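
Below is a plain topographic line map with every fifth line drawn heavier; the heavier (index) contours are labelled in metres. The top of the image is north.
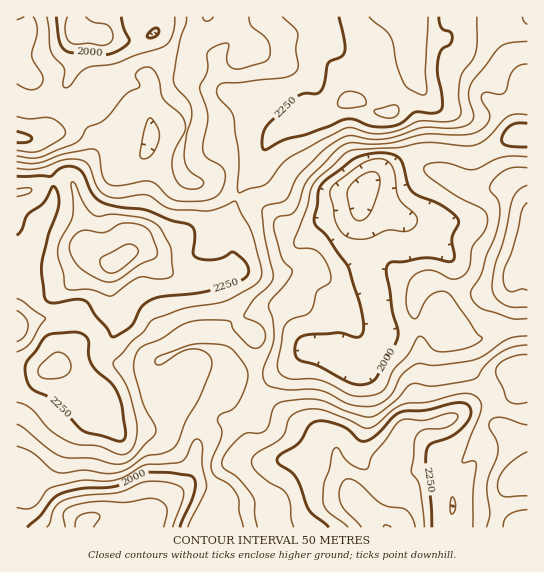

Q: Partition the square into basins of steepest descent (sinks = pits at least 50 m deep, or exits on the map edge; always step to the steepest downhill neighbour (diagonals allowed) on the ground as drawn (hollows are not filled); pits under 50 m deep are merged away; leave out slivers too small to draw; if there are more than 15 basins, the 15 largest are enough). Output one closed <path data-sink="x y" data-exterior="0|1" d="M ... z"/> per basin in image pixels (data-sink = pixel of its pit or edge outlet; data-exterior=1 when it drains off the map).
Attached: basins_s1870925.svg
<path data-sink="361 194" data-exterior="0" d="M413 73l-2 12-20 27-14 0-16-11-11-1-27 15-20 2-24 12-12 14-11 23-13 19-8 20-12 21 1 15 8 12 0 12-3 7-8 1-1 2 20 48 15 12 1 10 0 41-7 37 2 23 5 8 9 6 9 1 33-2 27 4 6 6 18 32 19-20 10-19 13-13 5-18 13-6 27-4 33-17 24-4 14-10 1-8-2-5 13-4 0-168-19-17-10-1-9 2-16 0-19-8-6-6 7-29-1-25-9-10-9-4-9-8z"/><path data-sink="85 523" data-exterior="0" d="M206 232l-17 1-31 16-24 2-22 15-3 20 3 15 7 12 0 4-3 10-6 9-20 4-12 5-20 20-9 4-7 2-12-4-14-1 1 162 368-1-11-8-18-20-16-30-6-6-27-4-36 2-12-4-6-6-4-12 0-16 7-37-1-51-15-12-20-48 1-2 8-2 3-6 0-11-14-17z"/><path data-sink="77 31" data-exterior="0" d="M377 16l-360 0-1 33 12 26 21 26 21 8 27 33-1 8-24 32 9 32 3 23 4 12 14 11 8 4 5 0 19-13 24-2 35-17 13 0 8 3 11 9-2-18 12-21 8-20 13-19 13-27 10-10 20-10 24-4 23-14 8-1 5-5 9-30-5-30 6-13z"/><path data-sink="527 474" data-exterior="1" d="M527 373l-12 4 2 5-1 8-14 10-24 4-33 17-27 4-13 6-5 18-13 13-10 19-18 18 2 7 25 22 5 0 8-7 9-19 5-20 13-7 13-2 28 10-2 45 62 0z"/><path data-sink="522 134" data-exterior="0" d="M413 36l-4 1-1 8 0 14 4 14 16 26 9 8 9 4 9 10 1 25-7 29 6 6 19 8 16 0 9-2 10 1 18 16 1-105-21-6-25-29-9-4-27-20-24-1z"/><path data-sink="17 327" data-exterior="1" d="M17 225l-1 140 27 6 15-6 20-20 12-5 17-3 6-4 6-16 0-4-7-12-3-15 0-11 4-10-11-5-16-13-17-3z"/><path data-sink="17 137" data-exterior="1" d="M17 49l-1 142 13 0 24-11 12-1 8 2 23-31 1-8-27-33-21-8-9-8-16-24z"/>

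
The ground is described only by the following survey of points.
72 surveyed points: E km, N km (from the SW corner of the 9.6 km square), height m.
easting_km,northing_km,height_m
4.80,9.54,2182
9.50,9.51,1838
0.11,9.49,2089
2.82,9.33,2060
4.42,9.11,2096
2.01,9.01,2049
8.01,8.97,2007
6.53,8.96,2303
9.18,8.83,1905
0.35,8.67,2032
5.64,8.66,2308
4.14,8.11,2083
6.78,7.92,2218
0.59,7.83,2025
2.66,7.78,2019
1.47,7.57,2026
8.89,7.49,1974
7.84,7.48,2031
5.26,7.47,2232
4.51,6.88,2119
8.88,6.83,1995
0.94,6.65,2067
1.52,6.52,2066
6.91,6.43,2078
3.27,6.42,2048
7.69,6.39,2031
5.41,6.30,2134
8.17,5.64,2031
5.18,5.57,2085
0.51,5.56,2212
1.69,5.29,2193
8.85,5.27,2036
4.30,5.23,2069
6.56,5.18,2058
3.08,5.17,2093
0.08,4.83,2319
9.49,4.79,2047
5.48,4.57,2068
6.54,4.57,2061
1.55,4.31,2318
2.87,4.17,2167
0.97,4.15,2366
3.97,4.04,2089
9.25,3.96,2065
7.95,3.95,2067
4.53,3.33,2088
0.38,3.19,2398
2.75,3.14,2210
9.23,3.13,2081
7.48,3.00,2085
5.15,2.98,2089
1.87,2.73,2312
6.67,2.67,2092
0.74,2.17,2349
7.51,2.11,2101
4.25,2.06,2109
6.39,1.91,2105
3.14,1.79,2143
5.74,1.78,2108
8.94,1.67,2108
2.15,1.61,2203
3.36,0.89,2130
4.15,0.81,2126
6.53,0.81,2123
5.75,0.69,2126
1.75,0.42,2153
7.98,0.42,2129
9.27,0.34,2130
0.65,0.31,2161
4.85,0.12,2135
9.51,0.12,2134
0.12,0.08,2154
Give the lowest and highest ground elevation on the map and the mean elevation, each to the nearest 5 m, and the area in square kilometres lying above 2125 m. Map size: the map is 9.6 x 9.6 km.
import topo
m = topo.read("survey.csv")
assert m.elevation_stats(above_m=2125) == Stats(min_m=1825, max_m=2400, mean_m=2120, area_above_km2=32.7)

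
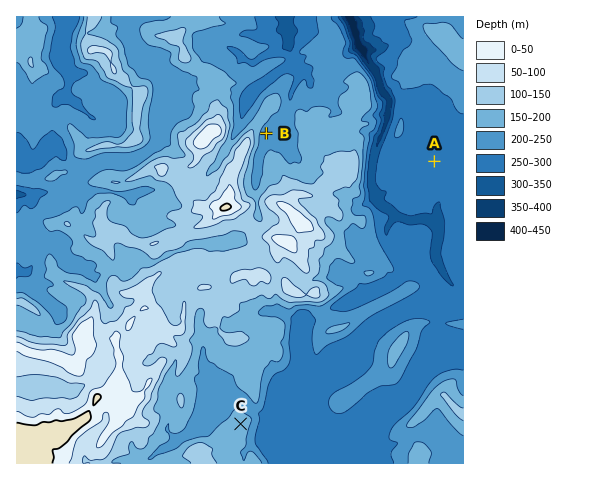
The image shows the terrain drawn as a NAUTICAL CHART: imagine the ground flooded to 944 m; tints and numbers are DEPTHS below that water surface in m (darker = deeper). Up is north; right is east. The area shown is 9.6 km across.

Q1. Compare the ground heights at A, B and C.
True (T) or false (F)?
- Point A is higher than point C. F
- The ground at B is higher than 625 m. T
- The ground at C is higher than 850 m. F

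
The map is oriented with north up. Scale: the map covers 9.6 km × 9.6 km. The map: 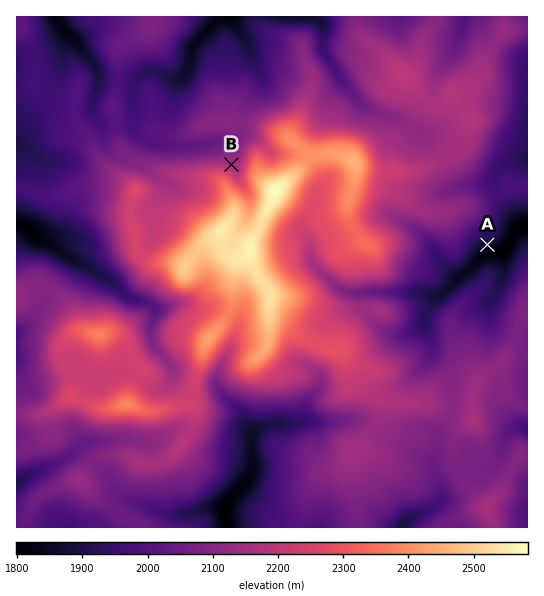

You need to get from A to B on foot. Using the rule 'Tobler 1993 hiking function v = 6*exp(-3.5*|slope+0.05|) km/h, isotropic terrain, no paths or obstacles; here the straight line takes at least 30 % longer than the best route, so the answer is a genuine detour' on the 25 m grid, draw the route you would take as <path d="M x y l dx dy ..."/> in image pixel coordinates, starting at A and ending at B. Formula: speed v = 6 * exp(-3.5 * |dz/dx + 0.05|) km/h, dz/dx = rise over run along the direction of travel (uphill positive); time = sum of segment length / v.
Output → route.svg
<path d="M487 245l-5-3-23 0-8-4-62-63-4-8-3-2-11-22-5-5-16-8-31 0-2-1-4-4-8-16-4-3-3 0-32 16-4 4-3 5 0 7-1 3-8 4-3 2-6 14-3 2-3 2-4 0"/>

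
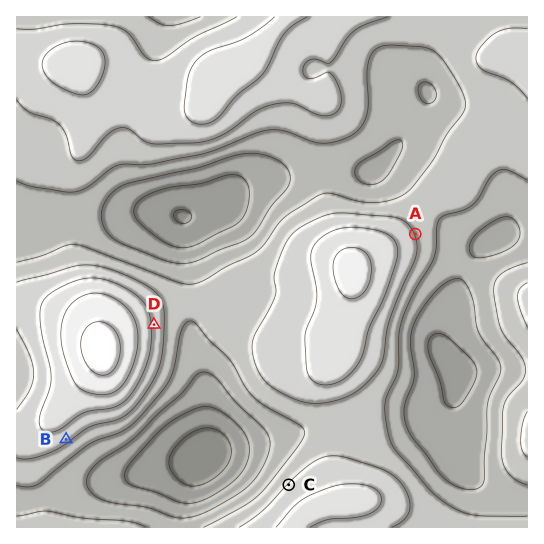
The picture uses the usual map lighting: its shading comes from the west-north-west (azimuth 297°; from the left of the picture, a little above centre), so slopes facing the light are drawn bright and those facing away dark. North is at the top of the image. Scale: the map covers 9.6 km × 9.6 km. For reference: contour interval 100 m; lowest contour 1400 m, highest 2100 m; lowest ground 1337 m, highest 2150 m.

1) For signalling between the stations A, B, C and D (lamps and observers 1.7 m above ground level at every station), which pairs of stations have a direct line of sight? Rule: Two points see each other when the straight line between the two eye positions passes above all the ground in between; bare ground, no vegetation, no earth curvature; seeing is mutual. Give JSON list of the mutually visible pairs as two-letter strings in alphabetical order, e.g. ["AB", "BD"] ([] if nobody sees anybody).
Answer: ["BC", "CD"]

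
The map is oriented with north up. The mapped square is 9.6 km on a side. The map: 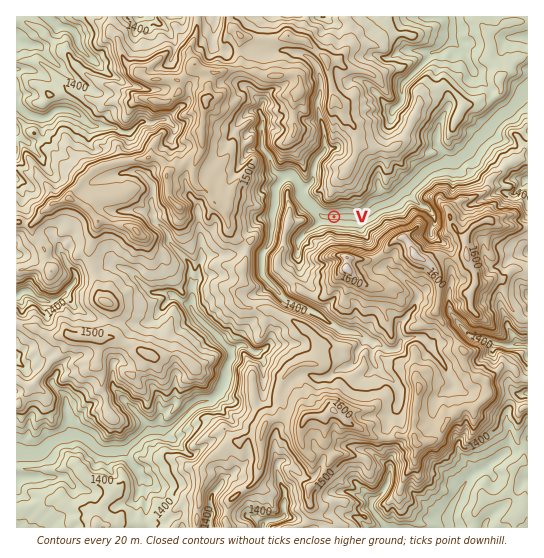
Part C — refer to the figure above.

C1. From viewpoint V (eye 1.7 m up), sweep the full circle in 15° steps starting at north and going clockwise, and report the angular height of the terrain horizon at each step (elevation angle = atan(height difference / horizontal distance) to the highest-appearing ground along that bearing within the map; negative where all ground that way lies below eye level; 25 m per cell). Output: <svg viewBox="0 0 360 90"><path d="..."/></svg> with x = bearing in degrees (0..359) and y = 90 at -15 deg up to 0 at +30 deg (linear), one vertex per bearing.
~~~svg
<svg viewBox="0 0 360 90"><path d="M0 27l15 4 15 4 15 7 15 8 15 3 15-8 15-11 15-1 15 0 15-10 15-8 15 3 15 8 15 10 15 7 15 3 15-3 15-1 15 3 15 4 15-3 15-15 15-6"/></svg>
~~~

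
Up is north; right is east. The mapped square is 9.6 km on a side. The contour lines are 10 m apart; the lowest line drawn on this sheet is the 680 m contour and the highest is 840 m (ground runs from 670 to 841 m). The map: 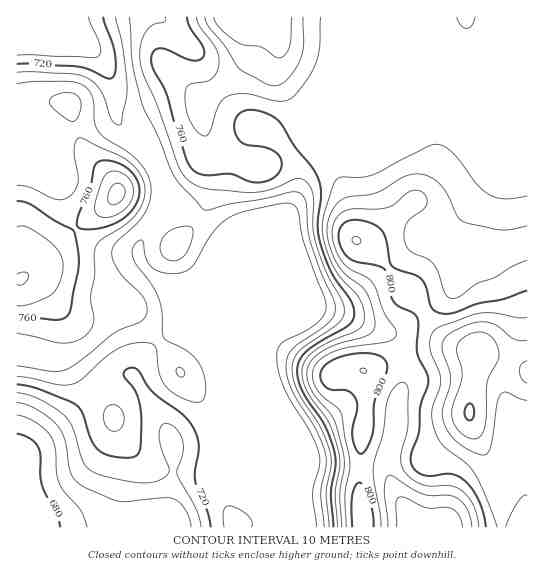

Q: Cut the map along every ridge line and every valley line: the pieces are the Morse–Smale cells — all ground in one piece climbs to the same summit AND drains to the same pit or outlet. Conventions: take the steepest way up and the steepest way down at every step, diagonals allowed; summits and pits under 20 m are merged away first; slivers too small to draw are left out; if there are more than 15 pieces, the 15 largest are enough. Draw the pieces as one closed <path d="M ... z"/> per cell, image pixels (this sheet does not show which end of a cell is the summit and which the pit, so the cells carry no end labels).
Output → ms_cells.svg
<path d="M527 16l-184 1-4 37-15 36-21 23-28 18 3 10-8-4-21-2-14 32-6 32 11 30-13 30 0 123-2-141-36-29-15-5-13 8-13 15-8 13-1 14 12 18 24 16 18 44-11-8-17 10-24 22-6 11-1 7-4-2-8 0-19 8-36 34-51 44 1 67 345 0-2-66 1-27 6-30 0-23-3-11 23-8 51-14 33 0 8 2-10 55 0 12 30 64 2 16 0 29 27 0z"/><path d="M18 151l-2 0 1 309 50-43 36-34 19-8 11 1 8-17 24-22 17-10 8 8 2-1-17-43-30-22-6-12 0-4-30-2-14-6-14-10-14-21-6-25-8-16-11-12z"/><path d="M471 349l-40 2-67 20 3 11 0 23-6 30-1 27 0 41 3 25 138-1 0-29-2-16-30-64 0-12 10-49 0-6z"/><path d="M342 16l-103 0 6 7 4 11-1 23-5 10-12 12-25 18-5 6 0 15 6 23-3 9-13 9-32 12 5 14 0 13-4 16 5-1 9-6 7 1 20 12 24 21 1 142 1-124 13-30-11-30 6-32 14-32 28 5-2-9 28-18 21-23 15-36z"/><path d="M238 16l-175 0 0 18-3 4 15 1 8 4 18 16 12 24 3 34 3 5 21 19 11 14 6 15 4 1 30-12 13-9 3-9-6-23 0-15 5-6 25-18 12-12 5-10 1-23-4-11z"/><path d="M58 101l-15 0-27 5 0 44 26 11 11 12 8 16 6 25 14 21 14 10 14 6 29 1 5-14 18-27 3-26-4-11-3-2-14 5-17 8-8 7-7-14-28-31-8-18-6-26z"/><path d="M35 35l-9 0-10 3 0 67 10 0 17-4 26 2 6 26 8 18 28 31 7 14 8-7 32-13-13-25-26-25-3-5-3-34-12-24-14-14-12-6-24 0z"/><path d="M62 16l-45 0-1 21 19-2 7 2 17 2 4-5z"/>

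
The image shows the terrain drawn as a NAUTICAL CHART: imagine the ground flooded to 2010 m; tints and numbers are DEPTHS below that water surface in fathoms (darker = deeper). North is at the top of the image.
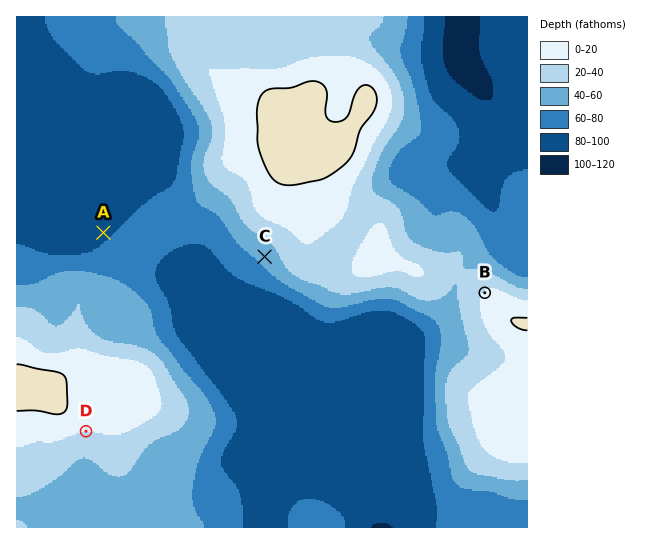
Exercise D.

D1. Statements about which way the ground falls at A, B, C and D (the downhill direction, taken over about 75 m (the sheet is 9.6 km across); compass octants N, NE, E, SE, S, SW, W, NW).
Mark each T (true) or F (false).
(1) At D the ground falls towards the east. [F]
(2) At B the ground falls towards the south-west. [F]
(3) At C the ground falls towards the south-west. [T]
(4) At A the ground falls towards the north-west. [T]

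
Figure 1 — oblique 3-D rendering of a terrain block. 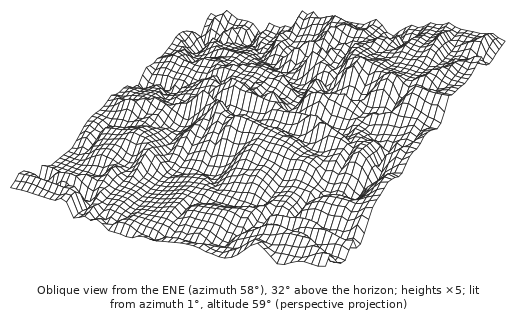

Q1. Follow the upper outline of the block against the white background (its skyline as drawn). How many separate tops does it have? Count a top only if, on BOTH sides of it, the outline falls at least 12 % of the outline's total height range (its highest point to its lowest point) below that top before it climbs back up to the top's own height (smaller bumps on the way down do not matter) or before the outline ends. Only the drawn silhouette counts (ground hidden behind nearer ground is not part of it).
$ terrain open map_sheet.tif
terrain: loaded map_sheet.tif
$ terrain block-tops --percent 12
2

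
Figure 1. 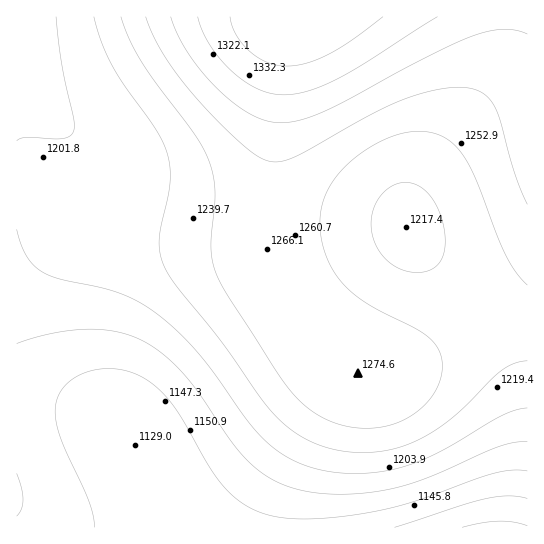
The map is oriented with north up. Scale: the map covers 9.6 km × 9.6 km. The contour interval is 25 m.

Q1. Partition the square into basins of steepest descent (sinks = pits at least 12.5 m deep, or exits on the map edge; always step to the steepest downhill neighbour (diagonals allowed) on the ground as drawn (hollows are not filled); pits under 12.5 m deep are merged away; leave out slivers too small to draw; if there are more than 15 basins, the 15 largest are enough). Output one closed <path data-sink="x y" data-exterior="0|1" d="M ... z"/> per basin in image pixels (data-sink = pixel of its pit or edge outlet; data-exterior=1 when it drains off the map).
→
<path data-sink="499 527" data-exterior="1" d="M293 16l-276 0-1 177 15 2 12 5 32 25 22 8 58 7 92 3 14 2 6 6 1-46 13-146 4-26z"/><path data-sink="135 445" data-exterior="0" d="M25 193l-9 1 0 333 271 1 6-38 19-49 23-44 20-26-17-11-23-23-20-26-22-37-5-23-7-6-14-2-92-3-58-7-22-8-32-25z"/><path data-sink="406 227" data-exterior="0" d="M527 16l-233 0-6 9-7 34-13 146-1 29 2 27 4 13 11 21 23 32 31 33 23 15 12 1 13-3 41-20 55-37 28-23 18-18z"/>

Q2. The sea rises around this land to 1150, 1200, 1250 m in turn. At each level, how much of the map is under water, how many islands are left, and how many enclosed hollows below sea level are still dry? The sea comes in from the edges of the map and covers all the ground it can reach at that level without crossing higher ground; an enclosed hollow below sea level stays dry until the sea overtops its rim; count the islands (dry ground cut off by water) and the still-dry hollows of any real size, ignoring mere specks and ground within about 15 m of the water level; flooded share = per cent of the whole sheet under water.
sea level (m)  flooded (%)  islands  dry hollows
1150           11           0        0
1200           29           0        0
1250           66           0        0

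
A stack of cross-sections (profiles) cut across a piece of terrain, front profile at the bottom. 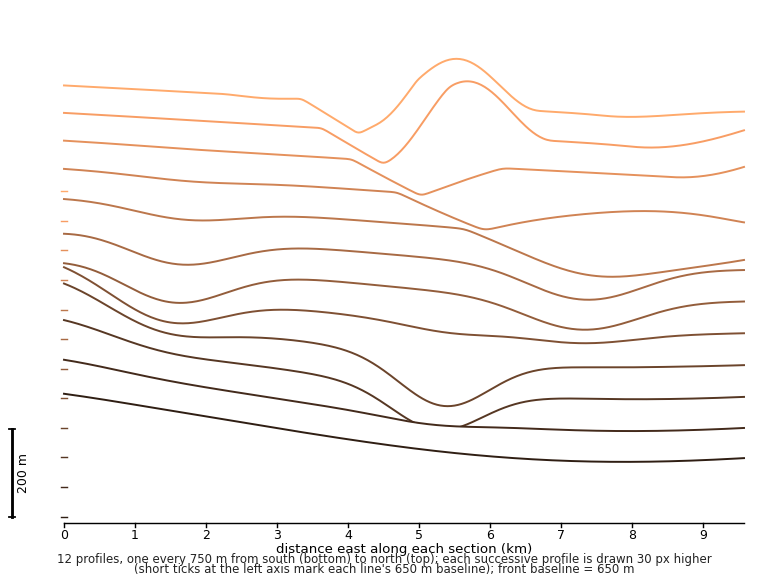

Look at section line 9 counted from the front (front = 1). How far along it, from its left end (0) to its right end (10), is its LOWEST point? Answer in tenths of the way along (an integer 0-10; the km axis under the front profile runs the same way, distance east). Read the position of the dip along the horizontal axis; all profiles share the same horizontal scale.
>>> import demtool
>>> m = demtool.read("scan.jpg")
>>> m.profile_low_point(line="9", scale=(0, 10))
6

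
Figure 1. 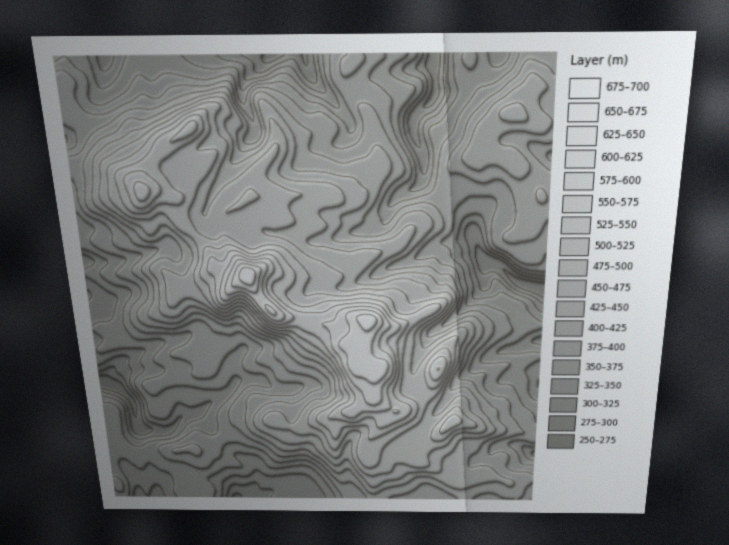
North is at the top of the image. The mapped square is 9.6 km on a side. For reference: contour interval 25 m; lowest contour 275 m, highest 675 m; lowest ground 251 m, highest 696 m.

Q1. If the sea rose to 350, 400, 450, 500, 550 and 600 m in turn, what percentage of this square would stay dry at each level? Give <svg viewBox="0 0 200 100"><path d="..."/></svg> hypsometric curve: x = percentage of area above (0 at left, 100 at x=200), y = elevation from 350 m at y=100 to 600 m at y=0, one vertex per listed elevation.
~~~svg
<svg viewBox="0 0 200 100"><path d="M174 100l-50-20-46-20-32-20-27-20-12-20"/></svg>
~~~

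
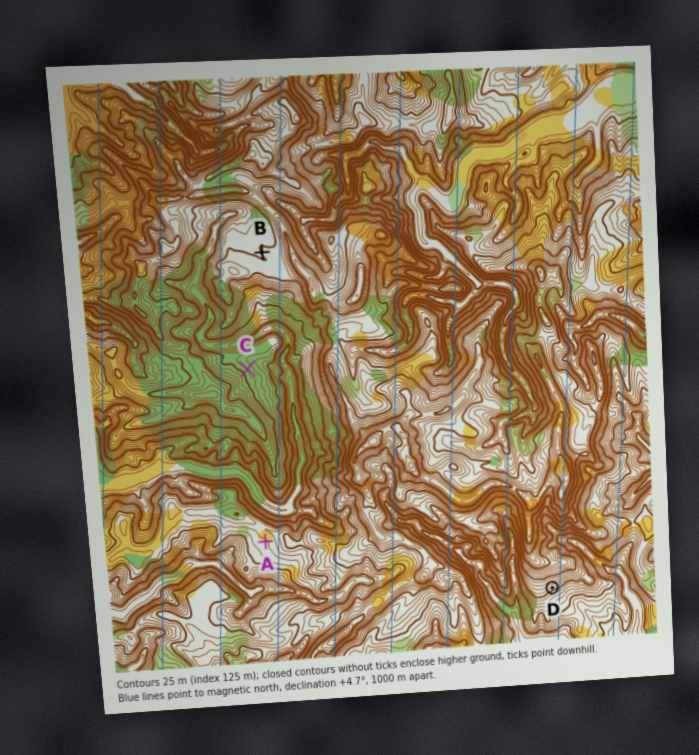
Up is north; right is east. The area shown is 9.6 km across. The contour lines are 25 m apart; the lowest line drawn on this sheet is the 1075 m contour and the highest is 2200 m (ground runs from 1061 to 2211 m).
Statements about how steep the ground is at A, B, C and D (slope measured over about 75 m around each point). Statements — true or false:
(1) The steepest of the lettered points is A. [false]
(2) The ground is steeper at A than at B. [true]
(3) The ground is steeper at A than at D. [false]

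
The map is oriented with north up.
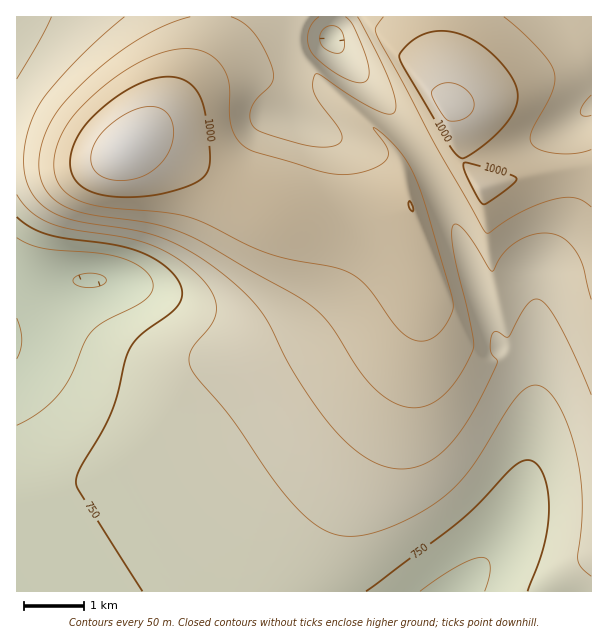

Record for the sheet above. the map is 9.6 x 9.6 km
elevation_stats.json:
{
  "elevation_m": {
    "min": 650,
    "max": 1090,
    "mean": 860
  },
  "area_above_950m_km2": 20.8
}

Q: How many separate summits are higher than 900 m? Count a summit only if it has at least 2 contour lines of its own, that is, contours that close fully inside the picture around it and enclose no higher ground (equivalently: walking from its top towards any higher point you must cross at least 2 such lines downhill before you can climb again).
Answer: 2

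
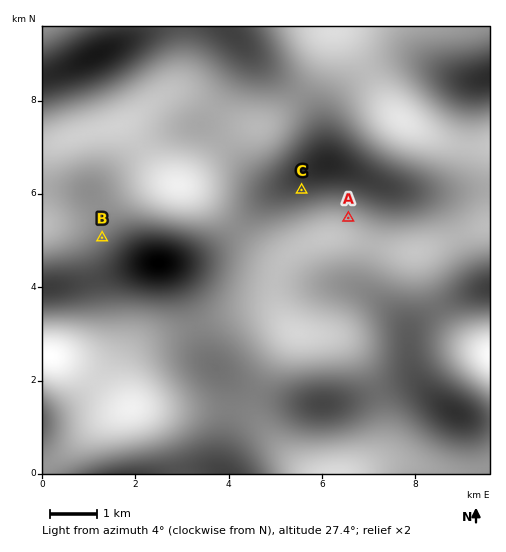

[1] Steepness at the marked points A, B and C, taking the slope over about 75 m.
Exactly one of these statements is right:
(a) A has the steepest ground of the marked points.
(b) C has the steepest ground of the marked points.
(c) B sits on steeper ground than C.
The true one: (b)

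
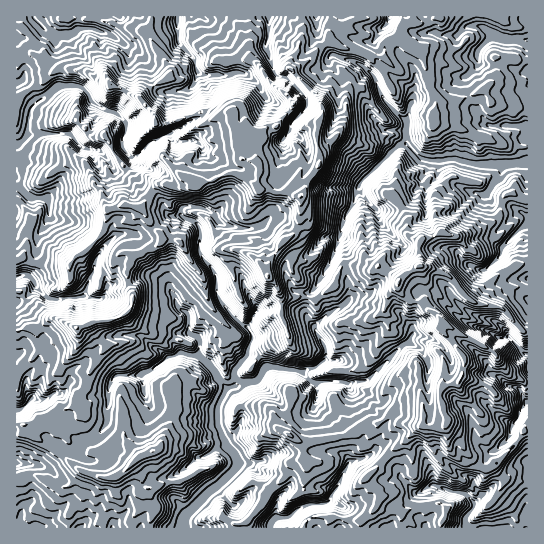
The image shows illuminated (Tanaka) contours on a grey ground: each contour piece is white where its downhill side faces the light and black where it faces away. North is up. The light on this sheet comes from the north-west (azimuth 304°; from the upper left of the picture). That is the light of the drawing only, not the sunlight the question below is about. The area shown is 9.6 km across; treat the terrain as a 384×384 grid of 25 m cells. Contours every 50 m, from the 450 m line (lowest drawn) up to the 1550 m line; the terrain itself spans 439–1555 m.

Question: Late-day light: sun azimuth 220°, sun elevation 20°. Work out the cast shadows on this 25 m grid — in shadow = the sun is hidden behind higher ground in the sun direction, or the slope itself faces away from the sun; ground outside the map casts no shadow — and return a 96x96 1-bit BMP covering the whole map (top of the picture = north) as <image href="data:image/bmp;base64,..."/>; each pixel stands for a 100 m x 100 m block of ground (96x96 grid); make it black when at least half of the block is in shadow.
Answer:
<image width="96" height="96" href="data:image/bmp;base64,Qk2+BAAAAAAAAD4AAAAoAAAAYAAAAGAAAAABAAEAAAAAAIAEAAATCwAAEwsAAAIAAAAAAAAA////AAAAAAAAAAAgAAY4AAAQUAAAAAAAAMN4AAAAcAAAAAAACeAf/gAAcAAAAAAcCeAP/gAAMAAAAAA8A+AB/AAQfAAAAAA8A+CAMAB//AAAAAAcAAAAMAB/+AAAAAAAAAAA6ADP+AAAAAAQAAIAAA3HhAACAAAOAA4AAAAIHAEYA8ADgA4AAAAYIAD4D4AB8A8AAAAYQAAAHAAAfwMABMAYgAAAAAAA/4AAHAAAAkAAAAEBj4AAAAAQJ2AAAANJp4AAAAAALhAAAANYf4AEAAAADgAAAAIOfQAeAAAADBgAAAAP/gA+AAAADBhAAAAH/AB+AAAAHHzgAAAD/AA/gAAAfPzgAIAAPAAPgAAAfOd8AIyA/ADDgAAE+c8+gI2AfmHBhhAM+59fg8+AZn/BjwAM5h9AAMOACH+H3wAMTj9AAMeAPB8f/8AMCH9AAP+APg5//+AMAf8AAD/wfoL/gAAMD/8AAAfx/oT/gAAMT+8AAAB//YR//gAMx48AAAAP+AAA/AAcz58AAAAn8AABQAA8zz8AAADh4CAHwAB5nn8AAADMYBAPwAAzPf8AAH8D4BAPwAAEN/4AAB4H4DgfgAAAH/4AAAABgHgfgAGAP/8wOAABgfgfgAAAf/tx/+ADgcg/AAGB//8D//MHg4E/AAMD/+8H//PPB4g+AAAH/x8P//PODxgcAAAH+/8///PMDjg/AAAH//88H+PoDjA/AAAHz//4DsfwDiBxgAADn//wEIfwDmDzgAACP/9wOAfwHEH/gAAAf/8AEAH4PAH+QALB//AABgB4fAL4IAff//gAAgAQeAbwJAP///oggAAA8A9x9GPf//8xMAAA8H8B8G+P//8weAAB8P8B+H+H7/8QLAAB8AMB/F8Jn/8IAAAP8fwAPF98//8AAAAf9/gA/Hx///8KAAA/7gAB/nw///8EAAB/3AAB/ng///88AAD/eAAB//h9//5+AED3AAAB//B//+x+AM4AAAAB/+D//+D8AN4AAAAD/8D//+HAAP4AAAAD/4D///MAAfwAAAMB/+T///MAA+AoMAAA/+3/v/8AA/Ph8AAAf+3///8AA+fA4AAAf+D///8AB88E+AKAf+L///4AD98OOAPCf+D///wAH78f8AP2f9j+AAAAPzz/8AHmfxjwAAAB+Dg/4AHuf/5gAB8H8HwfgAH8d/yAADwAYHwHAAEwd/+AB/4AB/wRAA54f/jAB/5AD/w4IB/8f/OAAABAD/g/gB//f/eAAABAH/h/8B/nf/9AAAAAH4D//D/uf/7AAAAAHwH//f/e//zAgAAAfgP///+e//zBwAAAfB////9///3DwAAACD////////uAgAAAAH////////4AAAIAAv////////BgAhwABv//8H/f//HAGAAADP//8Aff//OAPgADGf/P4A/v//MAHgMDMf+fwA/n+PAAAn8HIf+/gA/jQfgAQH8PQ/8/AA+Dmfg/4H8fB+A/AA8DgDx/54A8B4AeAA8DgPwAD4A4ABAOEA8DgA4AAwBwAPEGgA8DgA4YAAA="/>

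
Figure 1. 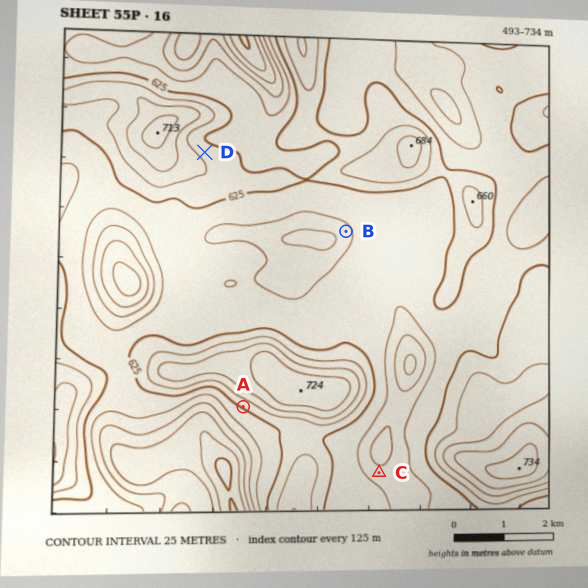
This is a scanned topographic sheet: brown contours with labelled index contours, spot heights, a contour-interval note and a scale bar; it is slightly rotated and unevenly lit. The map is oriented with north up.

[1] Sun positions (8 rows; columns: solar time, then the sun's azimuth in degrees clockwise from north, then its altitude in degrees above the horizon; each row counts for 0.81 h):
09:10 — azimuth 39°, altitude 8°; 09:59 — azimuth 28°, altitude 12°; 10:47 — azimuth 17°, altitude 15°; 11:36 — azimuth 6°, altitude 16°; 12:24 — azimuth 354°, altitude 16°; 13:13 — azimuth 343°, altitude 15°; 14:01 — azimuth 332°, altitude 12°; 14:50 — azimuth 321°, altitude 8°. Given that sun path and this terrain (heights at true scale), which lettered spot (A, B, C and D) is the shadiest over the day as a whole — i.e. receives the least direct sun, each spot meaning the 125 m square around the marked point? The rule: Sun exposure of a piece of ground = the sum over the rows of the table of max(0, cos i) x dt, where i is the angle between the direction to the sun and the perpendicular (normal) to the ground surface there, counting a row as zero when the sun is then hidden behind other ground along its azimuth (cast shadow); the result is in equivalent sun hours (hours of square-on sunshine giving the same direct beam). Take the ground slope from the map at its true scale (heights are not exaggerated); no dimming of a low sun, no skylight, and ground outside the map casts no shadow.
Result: A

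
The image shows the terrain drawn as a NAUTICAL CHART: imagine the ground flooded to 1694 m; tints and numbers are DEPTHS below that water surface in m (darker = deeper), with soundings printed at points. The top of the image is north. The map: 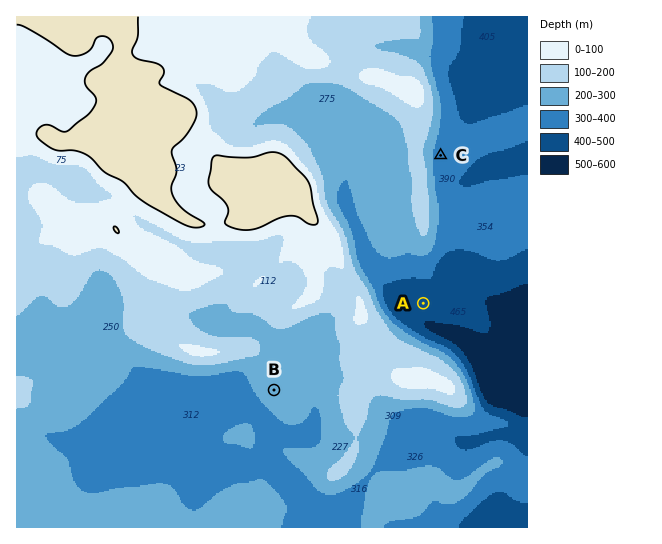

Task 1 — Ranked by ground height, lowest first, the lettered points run A C B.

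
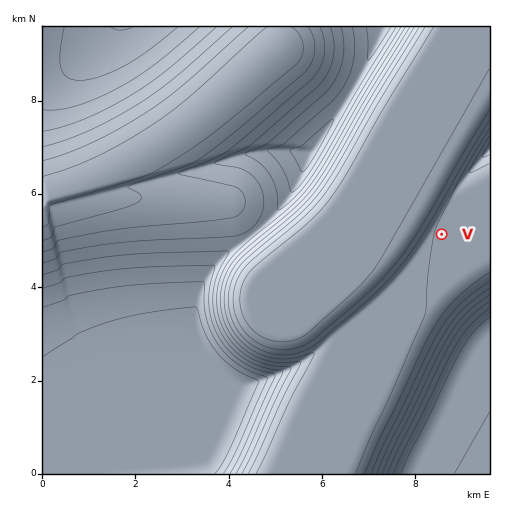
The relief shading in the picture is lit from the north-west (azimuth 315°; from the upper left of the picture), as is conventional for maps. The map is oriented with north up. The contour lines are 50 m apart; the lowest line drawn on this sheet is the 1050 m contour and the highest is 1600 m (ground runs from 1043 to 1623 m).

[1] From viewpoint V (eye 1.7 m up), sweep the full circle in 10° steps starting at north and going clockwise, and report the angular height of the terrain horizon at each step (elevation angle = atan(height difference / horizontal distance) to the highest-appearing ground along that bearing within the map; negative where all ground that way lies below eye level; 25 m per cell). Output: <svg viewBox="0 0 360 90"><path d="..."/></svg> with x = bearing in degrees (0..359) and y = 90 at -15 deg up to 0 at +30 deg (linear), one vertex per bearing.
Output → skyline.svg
<svg viewBox="0 0 360 90"><path d="M0 47l10 4 10 4 10 6 10 0 10 0 10 0 10 1 10 0 10 0 10 0 10 0 10 0 10 0 10-1 10 0 10 0 10 0 10-1 10 0 10 0 10-1 10 0 10-4 10-6 10-5 10-4 10-3 10-2 10-1 10 0 10 0 10 1 10 2 10 3 10 3"/></svg>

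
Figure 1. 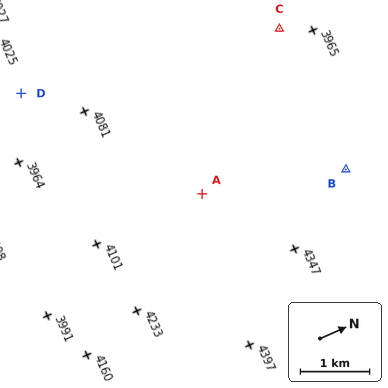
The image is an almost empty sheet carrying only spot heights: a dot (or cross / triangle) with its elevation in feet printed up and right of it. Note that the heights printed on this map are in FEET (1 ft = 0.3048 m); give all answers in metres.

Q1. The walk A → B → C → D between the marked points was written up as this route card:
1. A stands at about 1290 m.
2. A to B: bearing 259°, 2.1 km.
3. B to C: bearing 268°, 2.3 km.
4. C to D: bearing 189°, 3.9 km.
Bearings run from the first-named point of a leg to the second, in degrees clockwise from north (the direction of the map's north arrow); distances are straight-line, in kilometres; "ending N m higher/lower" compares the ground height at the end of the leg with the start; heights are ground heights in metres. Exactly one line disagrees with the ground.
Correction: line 2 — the bearing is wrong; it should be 014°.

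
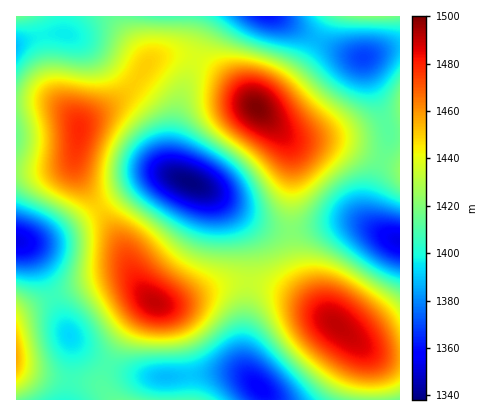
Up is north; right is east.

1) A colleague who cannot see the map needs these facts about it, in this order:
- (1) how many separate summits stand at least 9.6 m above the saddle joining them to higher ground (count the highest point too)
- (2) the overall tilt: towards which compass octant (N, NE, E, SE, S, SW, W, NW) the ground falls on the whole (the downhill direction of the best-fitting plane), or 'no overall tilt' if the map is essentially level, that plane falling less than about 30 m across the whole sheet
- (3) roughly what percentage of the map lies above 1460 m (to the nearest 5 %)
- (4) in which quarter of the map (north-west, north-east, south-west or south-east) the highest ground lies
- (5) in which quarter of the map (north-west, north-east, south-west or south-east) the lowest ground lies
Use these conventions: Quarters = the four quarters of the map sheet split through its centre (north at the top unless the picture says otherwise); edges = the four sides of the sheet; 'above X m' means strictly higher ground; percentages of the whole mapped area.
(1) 7 summits rise at least 9.6 m above their surroundings.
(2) On the whole the map has no overall tilt.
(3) About 15 % of the map lies above 1460 m.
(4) The highest point lies in the north-east quarter of the map.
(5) Look to the north-west quarter for the lowest ground.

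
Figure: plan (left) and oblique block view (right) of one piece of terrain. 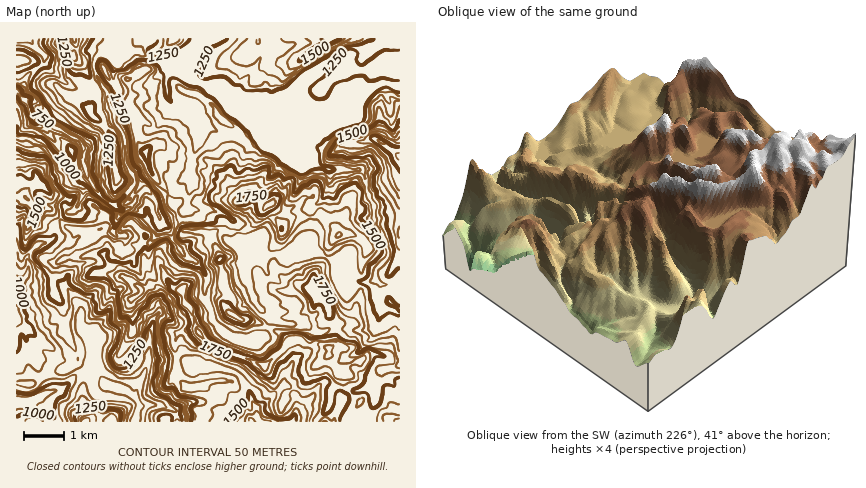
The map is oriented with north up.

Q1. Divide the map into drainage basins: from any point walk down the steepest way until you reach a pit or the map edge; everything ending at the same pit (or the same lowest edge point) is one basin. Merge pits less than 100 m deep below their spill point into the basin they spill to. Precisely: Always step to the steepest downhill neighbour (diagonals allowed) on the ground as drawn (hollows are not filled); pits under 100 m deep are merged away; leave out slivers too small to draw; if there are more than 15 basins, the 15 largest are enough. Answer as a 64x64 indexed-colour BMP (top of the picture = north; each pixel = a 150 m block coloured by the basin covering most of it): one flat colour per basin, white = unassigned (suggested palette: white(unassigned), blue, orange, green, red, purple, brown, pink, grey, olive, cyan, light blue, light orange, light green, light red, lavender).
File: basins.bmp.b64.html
<image width="64" height="64" href="data:image/bmp;base64,Qk12CAAAAAAAAHYAAAAoAAAAQAAAAEAAAAABAAQAAAAAAAAIAAATCwAAEwsAABAAAAAAAAAA////ALR3HwAOf/8ALKAsACgn1gC9Z5QAS1aMAMJ34wB/f38AIr28AM++FwDox64AeLv/AIrfmACWmP8A1bDFACIiIiIiIhIiIiIiIiIiIjMzMzMzMzMzMzMRERERERERIiIiIiIiIiIiIiIiIiIiIzMzMzMzMzMzMzEREREREREiIiIiIiIiIiIiIiIiIiIiMzMzMzMzMzMzMxERERERESIiIiIiIiIiIiIiIiIiIiIzMzMzMzMzMzMzERERERERIiIiIiIiIiIiIiIiIiIiIiMzMzMzMzMzMzMREREREREiIiIiIiIiIiIiIiIiIiIiMzMzMzMzMzMzMzEREREREURCIiIiIiIiIiIiIiIiMzMzMzMzMzMzMzMzMRERERERRERCIiIiIiIiIiIiIiMzMzMzMzMzMzMzMzMzERERERFERERCIiIiIiIiIiIiIzMzMzMzMzMzMzMzMzMREREREUREREREIiIiIiIiIiIjMzMzMzMzMTMzMzMzMRERERERREREREQiIiIiIiIiIiMzMzMzMzEREzMzMzMRERERERFERERERCIiIiIiIiIiIzMzMzMRERERMzMzMxEREREREUREREREIiIiIiIiIiIjMzMxERERERETMzMzERERERERREREREIiIiIiIiIiIiMzMxERERERERExERERERERERFEREREIiIiIiIiIiIiIzMxEREREREREREREREREREREUREREQiIiIiIiIiIiIiIhERERERERERERERERERERERRERERCIiIiIiIiIiIiIiERERERERERERERERERERERFEREREIiIiIiIiIiIiIiIREREREREREREREREREREREUREREQiIiIiIiIiIiIiIRERERERERERERERERERERERRERERCIiIiIiIiIiIiIhERERERERERERERERERERERFERERCIiIiIiIiIiIiIhEREREREREREREREREREREREURERCIiIiIiIiIiIiIiERERERERERERERERERERERERREREIiIiIiIiIhEiIhERERERERERERERERERERERERFEREQiIiIiIiIhEREhEREREREREREREREREREREREREURERCIiIiIiIhERERERERERERERERERERERERERERERREREIiIiIiIhERERERERERERERERERERERERERERERFEREQiIiIiIREREREREREREREREREREREREREREREREUREIiIiIiIhERERERERERERERERERERERERERERERERREIiIiIiIiERERERERERERERERERERERERERERERERFEIiIiIiIiIREREREREREREREREREREREREREREREREUQiIiIiIiIRERERERERERERERERERERERERERERERERRCIiIiIiIhERERERERERERERERERERERERERERERERFEIiIiIREREREREREREREREREREREREREREREREREREURCIiERERERERERERERERERERERERERERERERERERERREIiIRERERERERERERERERERERERERERERERERERERFEQiEREREREREREREREREREREREREREREREREREREREUQRERERERERERERERERERERERERERERERERERERERERQREREREREREREREREREREREREREREREREREREREREREREREREREREREREREREREREREREREREREREREREREREREREREREREREREREREREREREREREREREREREREREREREREREREREREREREREREREREREREREREREREREREREREREREREREREREREREREREREREREREREREREREREREREREREREREREREREREREREREREREREREREREREREREREREREREREREREREREREREREREREREREREREREREREREREREREREREREREREREREREREREREREREREREREREREREREREREREREREREREREREREREREREREREREREREREREREREREREREREREREREREREREREREREREREREREREREREREREREREREREREREREREREREREREREREREREREREREREREREREREREREREREREREREREREREREREREREREREREREREREREREREREREREREREREREREREREREREREREREREREREREREREREREREREREREREREREREREREREREREREREREREREREREREREREREREREREREREREREREREREREREREREREREREREREREREREREREREREREREREREREREREREREVVREREREREREREREREREREREREREREREREREREREREVVVERERERERERERERERERERERERERERERERERERERFVVVURERERERERERERERERERERERERERERERERERERFVVVVRERERERERERERERERERERERERERERERERERERFVVVVRERERERERERERERERERERERERERERERERERERFVVVVVEREREREREREREREREREREREREREREREREREREVVVVVEREREREREREREREREREREREREREREREREREVVVVVVVERERERERERERERERERERERERERERERERERERVVVVVVURERERERERERERERERERERERERERERERERERFVVVVVVREREREREREREREREREREREREREREREREREREVVVVVVVERERERERERERERERERERERERERERERERERER"/>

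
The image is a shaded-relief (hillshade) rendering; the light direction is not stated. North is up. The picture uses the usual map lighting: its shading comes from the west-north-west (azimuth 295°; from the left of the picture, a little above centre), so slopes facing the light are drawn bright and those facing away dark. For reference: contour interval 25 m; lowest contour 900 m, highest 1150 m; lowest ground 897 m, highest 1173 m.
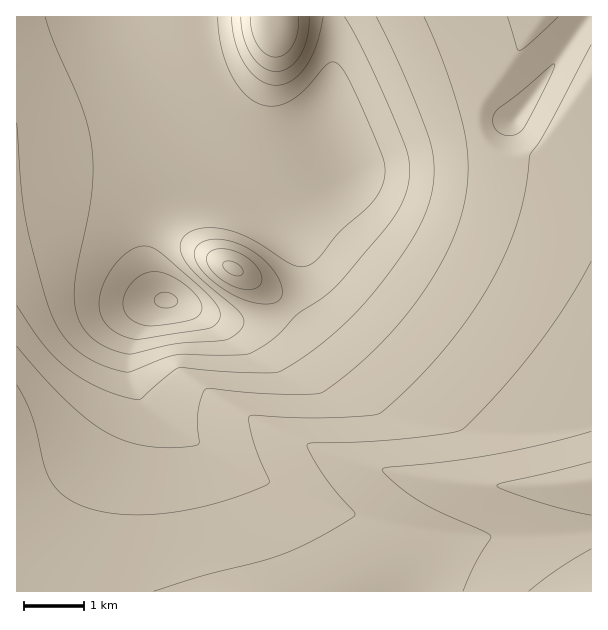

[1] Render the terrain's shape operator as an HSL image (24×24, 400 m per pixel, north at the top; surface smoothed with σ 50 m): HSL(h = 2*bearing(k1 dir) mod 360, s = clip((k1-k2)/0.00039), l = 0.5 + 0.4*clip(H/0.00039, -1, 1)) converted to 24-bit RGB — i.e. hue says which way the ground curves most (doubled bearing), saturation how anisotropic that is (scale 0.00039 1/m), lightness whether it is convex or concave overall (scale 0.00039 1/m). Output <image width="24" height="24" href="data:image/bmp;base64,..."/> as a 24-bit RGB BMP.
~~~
<image width="24" height="24" href="data:image/bmp;base64,Qk32BgAAAAAAADYAAAAoAAAAGAAAABgAAAABABgAAAAAAMAGAAATCwAAEwsAAAAAAAAAAAAAeoaJe4WHfISFfIKEfIGDe4ODeIR+d4Z1gIdyiINxiHdxiXN4i3WCj3aLjnaRgHWQcnuNb4uLcIp+dIh3eId2d4d1dIhxc4pte4SDe4SCfIODfYGCfYCCfYCCfIGBfIF9gIF8gn57g3t7g3t/hXyDh3uGinqKhnmLfXmKd3+IdoeFd4Z8eIV3e4V3eoV2eYZ0eoN9eoN/e4KAfIKCfIGCfYCCfX+Bfn+Bf36AgX6Bgn2Cgn2Cg32DhH2DiHR1kHFgknVXj31YjodYj5BVjJJTipNShpNRgpRPd4R6eIR9eYN/eoOBe4KCfICCfH+CfX2Cfn2Cf32CgH2ChnR0kGdYkmlTkXBbindvhXx/hH6DgX+Cf4GAfoJ9f4N8gIR7gIR7dYZ7doZ+d4WBeYSDeoKEe4CDe36DfH2DfXyDiGxvkllTkGNahnd4g32BhX2GdIGdaoXAZ4DNZnjPZnDOZmnOa2bNdGfMfWfMdIqBdImFdYmIdoWIeIKHeX+Gen2Fh3OCkVNajl9ihHuDg32FcZGnZqTOZpvPaYu7dX2WfnyGgH2CgH2Cf36Bf36Af36Af36Aco+OcoyPcoeOc4KNdX6MdnqKj153klZphXeIf3uHa6e3ZbnTapy2enuHgHyCg3p+iXhrjnpbkH9WkIVVkItVjo9ViI9Vgo9XcI2Wb4iWboOWb3yVb3SUmlCKlGORfnaNb5mpZcvWbJysf3qGhXmEjWdgkWZTkW5WjHdlhnt2g3x8gn5+gn5+gn5+gX9+goJ7cYmXbYiZaoObanqcZkqsklq1hm6jaMLOZ7fHf3WPiHSLklhfk1VSi2tshXuBhHyBg32Ag31/g31/gn5+gn5+gn5+gn9+gX9+eIqLb5CNaJOUZIqaOVW0XGTAfpnQa3O1jG2am1l+mkxejW16iHmGh3qEhnuChXyBhHyAg31/g31+g31+gn5+gn5+gn9+gn9+iYh0e4trZo5gVpFhQZmFO6+ed5qWrlqLrS1TpUQ7lIFciYdvhHp9h3qCh3qBhnuAhXx/hHx+hH1+g319g359gn5+gn9+gn9+kHxskYJmkZBcepFMW407N4QkbnoejSQBnzoAvqkAYcUZSKZhb4mKhnmFh3mAh3p/hnt+hXx9hHx8g319g359g359gn9+gn9+kHNtk25plmtklm1djXNQeFw5YBkYegcB7awAV/9UNf/LJJ3UW2SWhXaGh3p/iHp/h3p9hnt8hXx8hH58g359g399g399gn9+jHNykG92lWx8nGaEo1eZjy60UgDgU3r/zPr/zPb/MSj+bCevfF+HgXl+hH2DiHqEinl/iHl7hnx6hX98hH98g4B9g4B9goB9h3Z3inV9jnOElW6ShV+hOD3EE6L/Uv/gWf5T2jMUpgs/h0NfaoNqb4t/d36IinaLjnWBjXZ4iXx5hoB7hIF8g4F8g4F9goF9g3p7hXl/iHiFiHWMeHCPYYmZQK9tX7wfs5gNo0YYj1FIbIloYZh5Y5OGbXyIh3GIkW94kXVyjX92h4J5hYJ7g4J8g4J9goF9gX1+gnyBg3qEgnmGf3eHeHqEeIRxiodli3Vjh3FweoiDc5KAZ5R5Yoh6aHZ6fW1zjnJqlYBtkIZziYZ4hYV7g4N8g4N9goJ9f36Afn2BfnuDf3qFf3iGf3iHgHiGgHiHf3qHfYKIfIyHeo6DeIWHcmuCaWZ0dXZpjIpnlpVrkZJyiIp4foh6hYR8goN9goJ9fX+BfH2Ce3uDfHmEfXiFfniGf3iGf3qGfn2Ff4aDfYt7eYl5enSEgGGLgV+KfG+AeI1sgJZshZFzYbp2PYbOzUzKlXZ6gYJ9fICCe36DenuEeniFfHiGfniGf3mFgHyEgX+Cinp1motef5VdaXKAfl2KgmSKfniDeo14eZN1fY92p9U/Hn5GYFqNw2d3hoF8e4KEen+FeHuGeHeGe3aHf3eGgXmFgn2Dh3OBpEJayoIldsAsRY1+Z1mHgG6Ge4Z7epF3epB4fYp6yGpbao5oDZx8kXZ1u2pzeoSFeIGGd3uHd3WHfHWHgXaGhHmEg3uCl0uZxhRu6a5EduBDHZ+pRVGPe3aDe4x5epF3e415fYd7kXt4vGt2SpWFJ5yHrG90eYWDd4KGdXqGdnSGfnOGhHWGhHp/gnWFeCCn2C6z1d6eudKREF++Lzuad4aEepB3epB4fIp6fYV8foN9qXB1pHF1HZ2HWJGFeIV/d4ODdXmCeHKCgXKDhHV+hXx5c22INA6upW7Ly9uU2NSYIAzEOCued4t9epF3e415fId7fYR9foJ9f4J+v2p0jX51C52A"/>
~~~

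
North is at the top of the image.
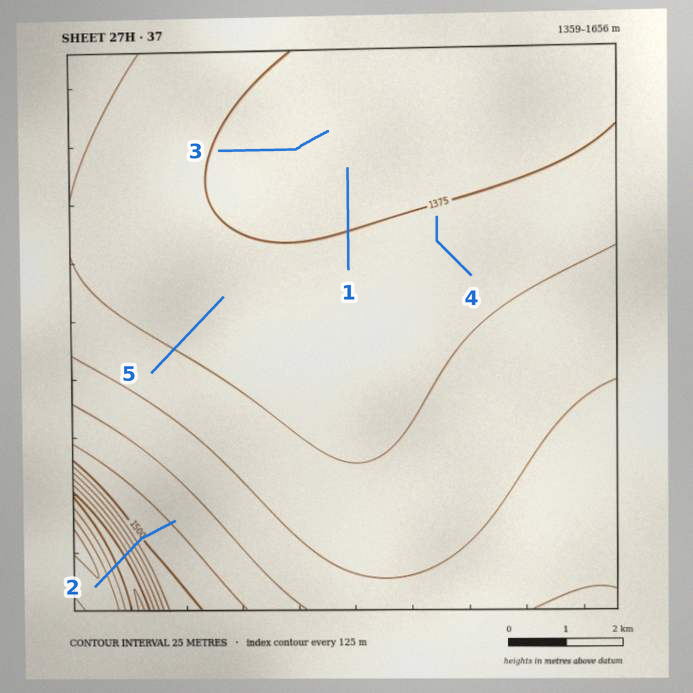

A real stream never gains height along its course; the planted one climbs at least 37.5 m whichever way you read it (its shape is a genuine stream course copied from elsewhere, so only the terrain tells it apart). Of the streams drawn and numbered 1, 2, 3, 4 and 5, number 2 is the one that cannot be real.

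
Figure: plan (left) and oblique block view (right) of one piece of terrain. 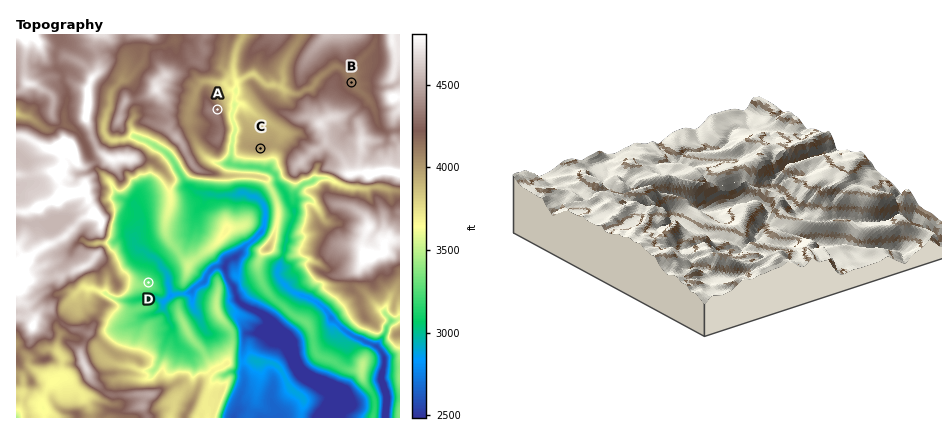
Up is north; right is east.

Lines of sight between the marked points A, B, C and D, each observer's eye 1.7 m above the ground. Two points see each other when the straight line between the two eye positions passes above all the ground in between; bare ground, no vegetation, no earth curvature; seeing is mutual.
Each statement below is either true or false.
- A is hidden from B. true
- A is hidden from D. true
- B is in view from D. false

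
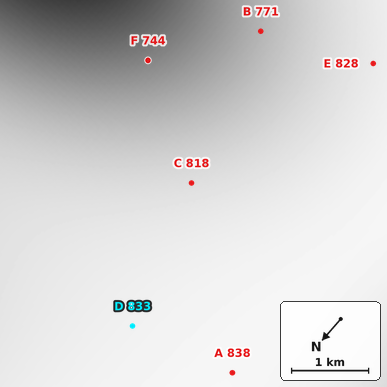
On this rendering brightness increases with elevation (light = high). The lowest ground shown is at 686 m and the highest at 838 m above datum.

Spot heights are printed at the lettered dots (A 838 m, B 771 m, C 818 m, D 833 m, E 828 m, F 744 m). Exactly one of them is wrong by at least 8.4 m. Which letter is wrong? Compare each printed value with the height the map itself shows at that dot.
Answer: B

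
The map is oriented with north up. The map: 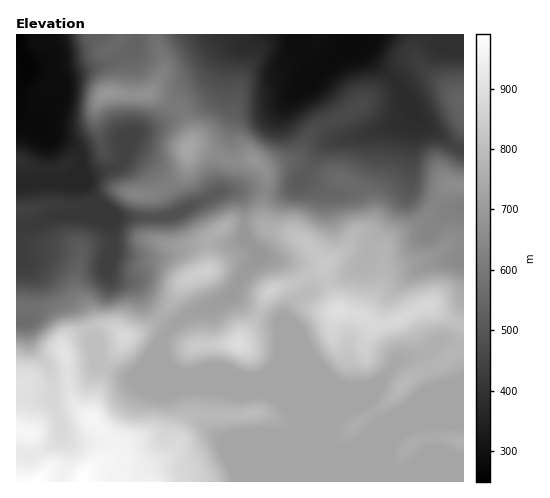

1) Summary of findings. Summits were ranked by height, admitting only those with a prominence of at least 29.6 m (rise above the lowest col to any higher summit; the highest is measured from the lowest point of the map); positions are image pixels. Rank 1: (339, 310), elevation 898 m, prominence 170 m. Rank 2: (238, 344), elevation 892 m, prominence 94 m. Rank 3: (125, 337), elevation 879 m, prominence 65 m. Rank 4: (270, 291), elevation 855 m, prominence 41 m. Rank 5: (206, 271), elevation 852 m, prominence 98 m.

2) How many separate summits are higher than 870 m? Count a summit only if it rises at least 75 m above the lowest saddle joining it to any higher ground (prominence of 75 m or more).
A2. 2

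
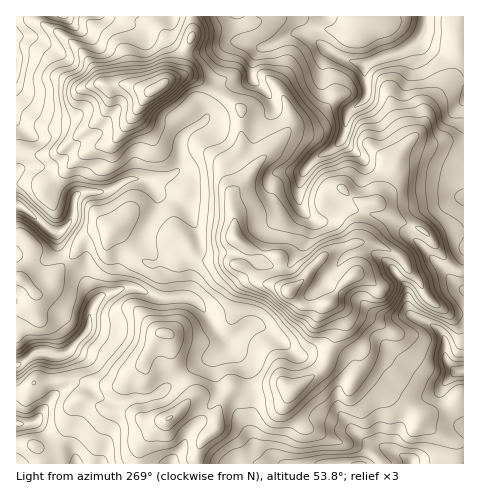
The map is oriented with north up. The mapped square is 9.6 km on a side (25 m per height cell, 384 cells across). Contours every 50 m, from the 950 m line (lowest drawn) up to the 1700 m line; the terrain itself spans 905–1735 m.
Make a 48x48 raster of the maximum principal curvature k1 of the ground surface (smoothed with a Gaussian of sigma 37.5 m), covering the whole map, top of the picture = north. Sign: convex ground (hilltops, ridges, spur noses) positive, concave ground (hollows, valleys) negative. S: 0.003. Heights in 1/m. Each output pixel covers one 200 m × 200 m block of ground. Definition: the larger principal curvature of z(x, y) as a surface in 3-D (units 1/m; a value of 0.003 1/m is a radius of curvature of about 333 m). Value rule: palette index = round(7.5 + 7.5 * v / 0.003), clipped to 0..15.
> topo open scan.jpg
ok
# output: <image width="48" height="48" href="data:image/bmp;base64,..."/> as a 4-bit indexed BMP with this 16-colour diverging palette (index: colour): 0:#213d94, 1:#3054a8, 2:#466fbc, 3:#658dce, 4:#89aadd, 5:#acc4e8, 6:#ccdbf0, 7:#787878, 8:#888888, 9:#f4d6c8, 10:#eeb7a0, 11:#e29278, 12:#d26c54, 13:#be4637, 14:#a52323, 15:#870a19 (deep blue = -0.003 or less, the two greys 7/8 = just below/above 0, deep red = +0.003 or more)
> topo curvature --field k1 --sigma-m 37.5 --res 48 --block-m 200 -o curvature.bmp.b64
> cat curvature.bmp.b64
<image width="48" height="48" href="data:image/bmp;base64,Qk32BAAAAAAAAHYAAAAoAAAAMAAAADAAAAABAAQAAAAAAIAEAAATCwAAEwsAABAAAAAAAAAAlD0hAKhUMAC8b0YAzo1lAN2qiQDoxKwA8NvMAHh4eACIiIgAyNb0AKC37gB4kuIAVGzSADdGvgAjI6UAGQqHAHiYiYmYipmIabyGd4iHeIh3eInrqVmYiZqomHiYipmZiY2Xd4iHiZiJvdyoeYmIisy5mYmIiZmZqYvZiYeXiaq93Kh4iqiaupmrmIiIeJiZt3i9uYiZiau5d3qIibqpiIhaqYeIiJqs2YeMqIiaqZmYmJqImKqIeKt4qYeaqrqr76mKmIiayYeJeKmIiJqpiauZm6moiJeHfMiIp4iIu4eJipiIiJiKqZqoeKqImYiHeLupqYh4q6iIi5iIiIiHu8yruYiaqomHeJqYmqqqy9uIeriIeImXrJ7LzLqYmpmYeZh3mXeLuK3ambmHiIiqiGvJmql3mqmIiod3iHd6p3i8mJqIiIi6l8iXdomYiKuXmnd3eIeKqGech3qYiIi2rNdnuIu4d4qnmoiIeIiZiJiap4qXiIi4nMy7upeqdnm6uomYeIiHd4uYqph3q6u5jJmrq7d7h3m8upmImIh4iHy4iqiLy7qXu4mpiciLh4u4m6mImYd3iprIiZmqh3iJ+5mXeceburuXiZiIiIdni+y8vKiZlonP6ompiKl5q7l3iId4mXdoz7m9x2nMp5z8iHupmJqHiJiJh3eIiqvO/pd46WfNyH+3Z8p4mIm6l3iqmIiZic3dzfp3v7zM2t+HebmImHeJmqu5mYiYq7mIhb+IitqobPqYnZl4moeLmaqYmZqa3ah4qJ7piLqYf7h42omam6iciJiIiJmIqZmtyYj+mJmL/qmOppvcq8iLiIeIiKiJq+yYmYic7LveuZjtd763SNuKmIeIiZiJvpZ3iJiIi6qYh4z5iOuJuYyqmYiImYeIrYZ4mYd3aamZit6piciM6Wu5iZiImHd3rJiIqXiYiZiImpl3iIi+yZ3KqZmImHd4yoiYqHm4d4mqmIh3iHzZuIyHmpmHiId4yYmIp4q4ibq6mYiHd9upqliIiamImZh6ypl5qIq6q4eZmnd3iJmaq6vLl4d4iIh7mLt5qXm7qoiZmod4iHiHnJmbuYiIh3eLl42XiWiqqpiYmZd3d5mZmcl3qZmZl3iqqIrbqpiYm5epmYh3eKu86Zy6uHiZmJqpmoermal4iqrKm4iYiJhnnpia2meZh5mHepiKqZvKd82omsmaqYiJecp2npmoh4iHepeIqpmsl7yHiLyZqYmZmIq4jNqomYh3eqeImqmaqcqYiYuneYh3eperif2GeJh3aqiXi6mKlqmZmYm4aId4i6Zslq+3iIh3rKqorIeLx4aal4qph5d3i9h8l5z8mGabuZqY6nd5zsecp5qZmJiHi//+zdzP6ou4iZaNyHd4mqisqIeZmYmrzInMvLqs//2ZvJnsqYd4mpnKqHeImYqJl2rIiIiKqcqqmqq4mpiKqZepmoiIiXqJho+GiZZqqaiGeaeImpiJiIiHiJeIiaqYePt3moZpe+l3eJd3mpl3mrqYiIeJmph4r8h5qYd5efyXZ4mIiYiJupqqqYeJmZie+4mZmId6iO6pmZiJh3m7mIiZqph6mbv8hr2niZmpd9yIiZqqqpmImJmZmqiKmQ=="/>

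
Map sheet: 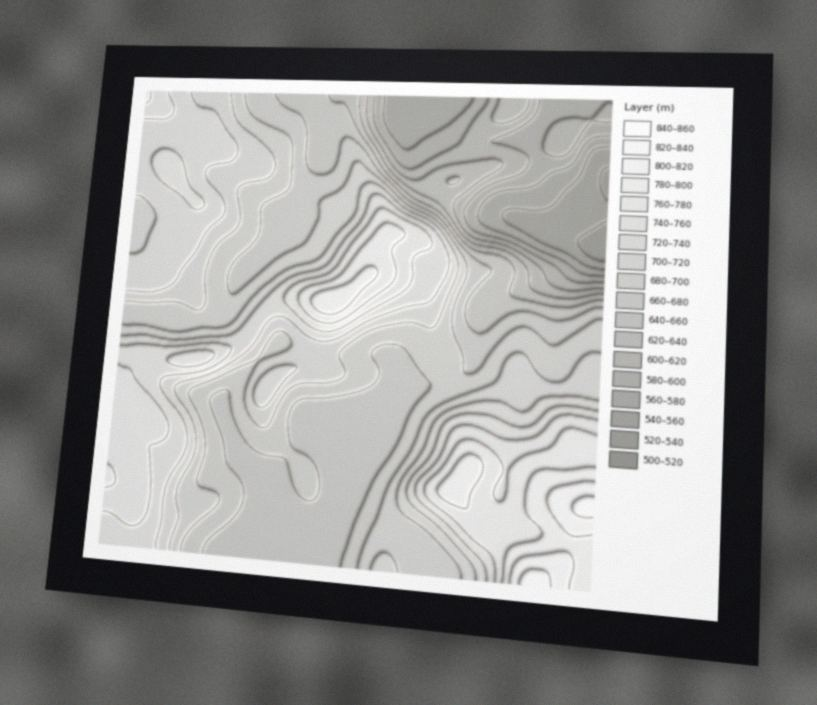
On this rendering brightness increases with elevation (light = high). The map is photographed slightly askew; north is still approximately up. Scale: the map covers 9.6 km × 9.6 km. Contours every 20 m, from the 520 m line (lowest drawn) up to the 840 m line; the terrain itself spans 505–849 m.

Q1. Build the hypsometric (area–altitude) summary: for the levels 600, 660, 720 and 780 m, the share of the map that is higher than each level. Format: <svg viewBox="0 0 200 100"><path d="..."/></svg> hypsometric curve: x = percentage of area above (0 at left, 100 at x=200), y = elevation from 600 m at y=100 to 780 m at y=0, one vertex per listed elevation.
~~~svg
<svg viewBox="0 0 200 100"><path d="M174 100l-14-33-91-34-53-33"/></svg>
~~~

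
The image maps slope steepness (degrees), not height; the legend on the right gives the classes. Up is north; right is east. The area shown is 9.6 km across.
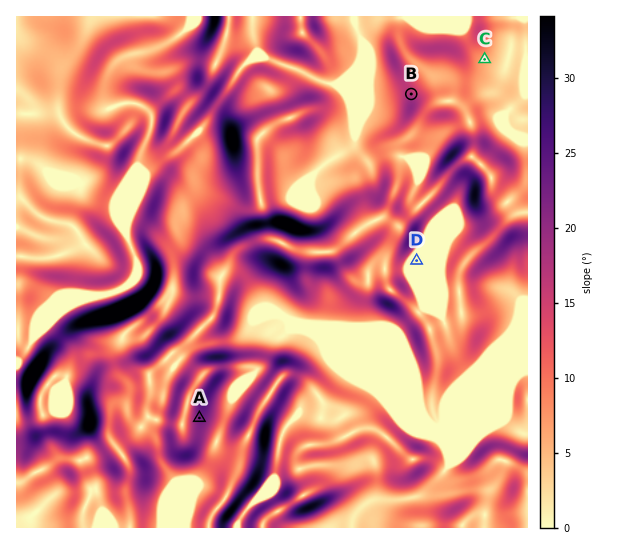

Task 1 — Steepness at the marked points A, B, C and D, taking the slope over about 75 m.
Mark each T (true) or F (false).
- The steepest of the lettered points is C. F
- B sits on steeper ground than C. T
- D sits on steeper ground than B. F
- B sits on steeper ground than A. F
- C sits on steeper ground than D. T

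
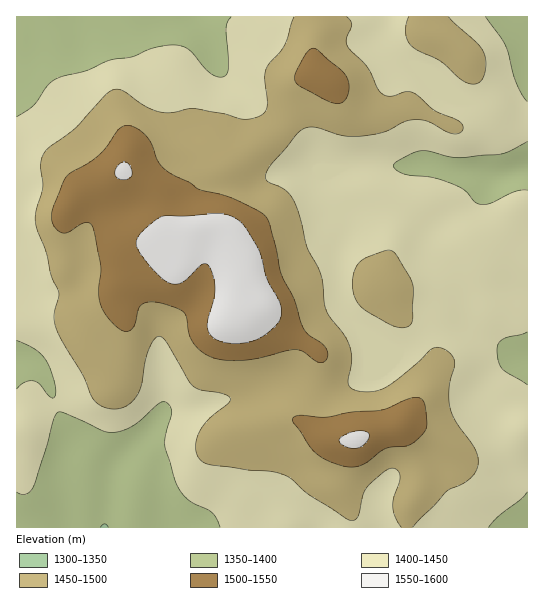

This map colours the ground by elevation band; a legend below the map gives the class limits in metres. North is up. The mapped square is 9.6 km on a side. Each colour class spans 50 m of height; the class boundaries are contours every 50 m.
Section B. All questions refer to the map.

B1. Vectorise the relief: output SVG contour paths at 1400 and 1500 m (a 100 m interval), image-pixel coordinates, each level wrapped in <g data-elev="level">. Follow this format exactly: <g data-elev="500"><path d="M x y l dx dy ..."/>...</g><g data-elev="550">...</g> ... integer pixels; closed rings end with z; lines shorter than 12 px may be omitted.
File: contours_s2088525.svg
<g data-elev="1400"><path d="M488 527l10-10 23-18 6-7"/><path d="M17 492l4 2 5 0 7-7 13-40 7-26 5-9 7 1 38 18 11 1 9-2 10-4 25-22 7-2 5 4 2 7-7 22 0 11 11 37 5 10 8 7 24 13 7 14"/><path d="M527 385l-25-16-3-7-2-12 2-7 4-4 24-7"/><path d="M17 340l17 9 10 9 9 18 3 18-2 4-3 0-12-14-6-3-8 1-8 7"/><path d="M527 190l-11 1-25 12-10 1-6-2-9-11-9-5-23-8-30-4-8-4-3-4 5-5 21-10 10 0 24 6 12 0 37-3 25-12"/><path d="M527 102l-5-7-7-14-10-36-19-28"/><path d="M231 17l-4 5-1 5 3 39-2 7-3 4-7 0-7-4-18-20-7-6-10-2-14 1-12 3-16 8-24 4-23 10-29 8-10 7-14 20-16 11"/></g><g data-elev="1500"><path d="M343 466l10 1 8-2 24-16 22-3 8-5 9-8 3-6-1-18-3-8-4-3-5 0-35 12-28 2-25 5-27-2-6 3 0 4 21 29 12 9z"/><path d="M318 362l4 1 4-3 2-5-1-5-5-6-15-10-5-8-8-27-13-26-5-24-7-27-7-9-32-16-31-8-9-6-21-11-11-10-6-17-5-8-8-7-9-4-5 0-4 2-22 27-10 8-18 10-5 4-13 32-2 8 2 6 5 8 7 2 18-10 6 0 2 2 3 8 7 33-2 24 1 12 6 13 12 13 7 3 5 0 5-6 3-15 3-5 6-3 11 0 19 6 7 5 3 5 2 16 4 8 8 9 10 6 15 3 19 0 50-10 8 2z"/><path d="M335 103l7 0 5-6 2-10-2-9-6-8-23-20-7-1-5 5-8 15-3 6 0 6 7 6 23 13z"/></g>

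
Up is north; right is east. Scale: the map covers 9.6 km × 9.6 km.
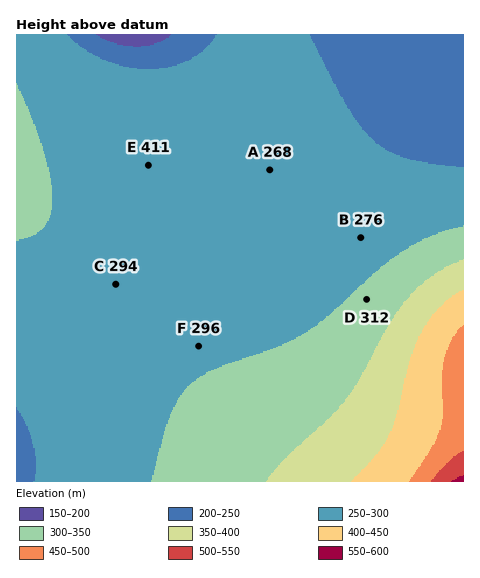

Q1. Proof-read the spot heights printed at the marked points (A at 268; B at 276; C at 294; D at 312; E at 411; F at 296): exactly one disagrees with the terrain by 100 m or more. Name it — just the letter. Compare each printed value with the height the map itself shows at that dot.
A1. E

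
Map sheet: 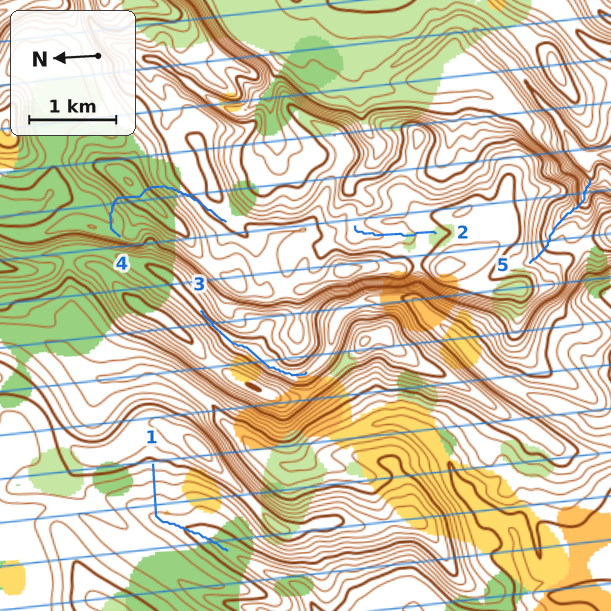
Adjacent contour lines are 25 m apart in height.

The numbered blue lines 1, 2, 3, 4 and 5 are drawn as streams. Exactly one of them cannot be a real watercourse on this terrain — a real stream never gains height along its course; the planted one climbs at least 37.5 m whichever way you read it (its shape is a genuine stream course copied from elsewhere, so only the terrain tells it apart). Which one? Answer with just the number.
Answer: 4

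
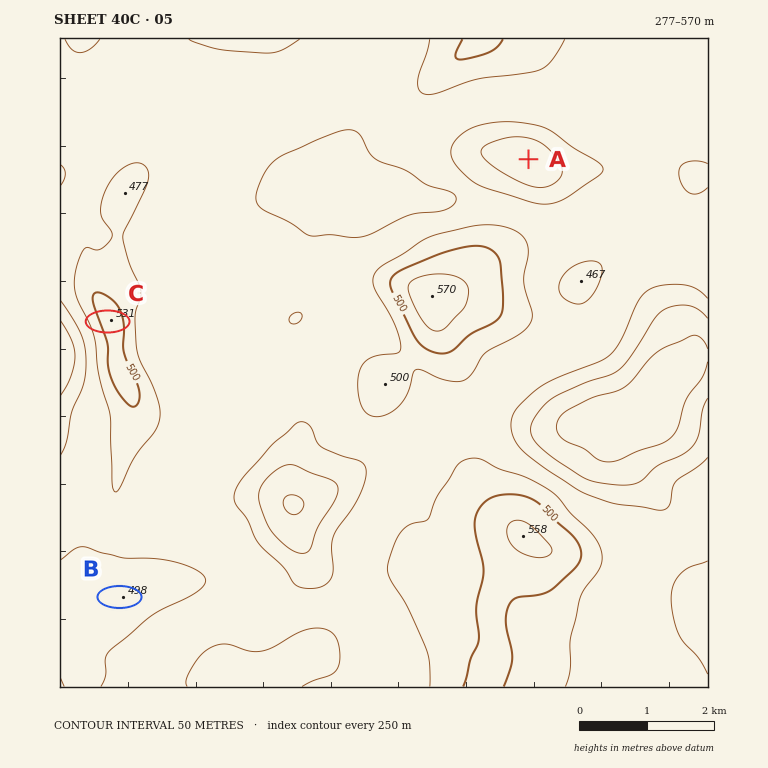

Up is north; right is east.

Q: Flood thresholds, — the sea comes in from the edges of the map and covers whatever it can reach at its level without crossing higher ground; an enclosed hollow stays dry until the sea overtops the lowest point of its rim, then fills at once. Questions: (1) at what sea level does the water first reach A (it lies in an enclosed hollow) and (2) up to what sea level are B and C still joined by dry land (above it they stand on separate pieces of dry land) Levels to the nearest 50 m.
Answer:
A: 400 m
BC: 450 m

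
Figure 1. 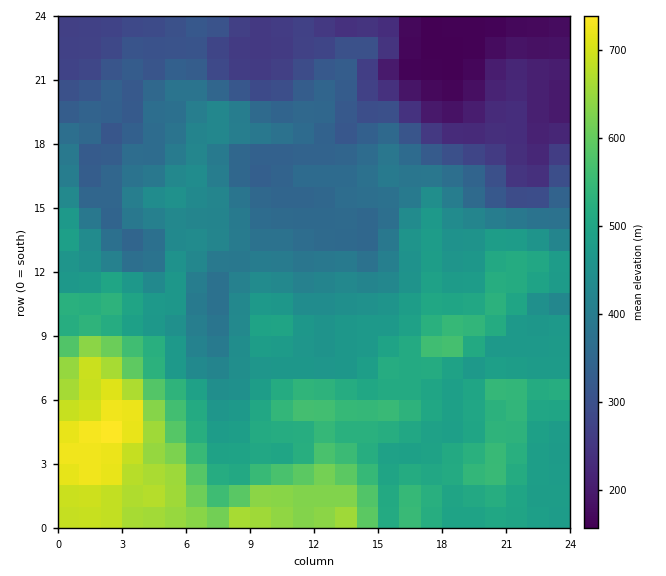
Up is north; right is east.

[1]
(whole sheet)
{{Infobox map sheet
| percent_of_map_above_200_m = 95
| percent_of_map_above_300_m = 83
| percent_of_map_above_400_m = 59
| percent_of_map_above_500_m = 29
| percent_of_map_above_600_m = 11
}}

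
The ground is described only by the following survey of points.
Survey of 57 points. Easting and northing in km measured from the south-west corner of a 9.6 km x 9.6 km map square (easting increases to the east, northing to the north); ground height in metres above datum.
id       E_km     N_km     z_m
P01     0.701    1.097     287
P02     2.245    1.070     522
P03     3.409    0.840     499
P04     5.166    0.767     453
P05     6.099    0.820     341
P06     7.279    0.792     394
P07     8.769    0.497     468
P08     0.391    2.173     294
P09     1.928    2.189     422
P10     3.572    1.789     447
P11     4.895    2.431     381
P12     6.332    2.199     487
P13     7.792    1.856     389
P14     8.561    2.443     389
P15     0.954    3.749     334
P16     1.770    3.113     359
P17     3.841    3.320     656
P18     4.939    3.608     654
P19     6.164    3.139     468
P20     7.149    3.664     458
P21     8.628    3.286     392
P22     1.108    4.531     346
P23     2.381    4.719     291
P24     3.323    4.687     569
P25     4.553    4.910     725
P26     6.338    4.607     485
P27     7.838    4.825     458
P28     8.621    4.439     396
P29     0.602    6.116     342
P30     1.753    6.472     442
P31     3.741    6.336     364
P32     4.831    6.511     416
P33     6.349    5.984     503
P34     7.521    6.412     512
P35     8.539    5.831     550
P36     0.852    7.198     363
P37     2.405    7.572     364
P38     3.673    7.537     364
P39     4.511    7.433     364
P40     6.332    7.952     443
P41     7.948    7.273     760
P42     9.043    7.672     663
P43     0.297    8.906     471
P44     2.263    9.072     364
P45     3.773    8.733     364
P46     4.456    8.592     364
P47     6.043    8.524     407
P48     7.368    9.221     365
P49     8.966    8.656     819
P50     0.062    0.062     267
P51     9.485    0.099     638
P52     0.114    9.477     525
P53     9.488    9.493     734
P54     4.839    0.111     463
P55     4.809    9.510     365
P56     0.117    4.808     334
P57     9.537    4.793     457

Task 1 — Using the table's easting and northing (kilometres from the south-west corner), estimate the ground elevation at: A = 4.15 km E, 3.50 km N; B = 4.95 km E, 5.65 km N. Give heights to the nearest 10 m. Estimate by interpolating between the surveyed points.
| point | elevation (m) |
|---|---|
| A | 660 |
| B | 530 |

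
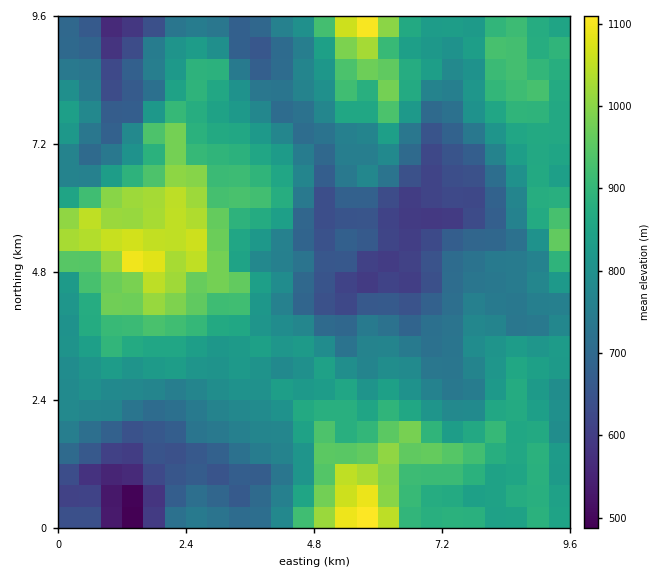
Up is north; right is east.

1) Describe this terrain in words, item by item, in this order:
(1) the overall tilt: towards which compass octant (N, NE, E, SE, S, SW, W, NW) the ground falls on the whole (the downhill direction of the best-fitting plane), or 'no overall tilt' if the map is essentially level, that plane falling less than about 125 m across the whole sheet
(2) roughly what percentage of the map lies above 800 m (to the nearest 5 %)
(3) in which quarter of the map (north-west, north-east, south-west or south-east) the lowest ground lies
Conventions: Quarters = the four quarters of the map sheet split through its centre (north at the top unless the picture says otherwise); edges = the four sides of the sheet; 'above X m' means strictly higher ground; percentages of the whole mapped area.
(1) There is no overall tilt: the best-fitting plane is nearly level.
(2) About 50 % of the map lies above 800 m.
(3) The lowest ground is in the south-west quarter.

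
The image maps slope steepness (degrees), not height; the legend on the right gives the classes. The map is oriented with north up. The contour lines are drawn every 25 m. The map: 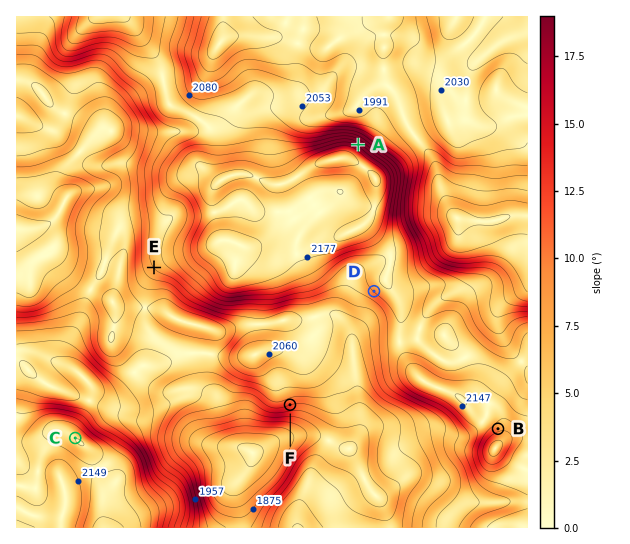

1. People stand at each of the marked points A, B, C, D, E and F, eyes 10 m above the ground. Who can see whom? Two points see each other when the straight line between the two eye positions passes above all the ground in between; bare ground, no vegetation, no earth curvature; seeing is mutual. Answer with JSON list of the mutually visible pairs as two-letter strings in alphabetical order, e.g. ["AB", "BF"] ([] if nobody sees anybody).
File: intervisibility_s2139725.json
["BC", "BD", "BF", "CD", "CE", "CF"]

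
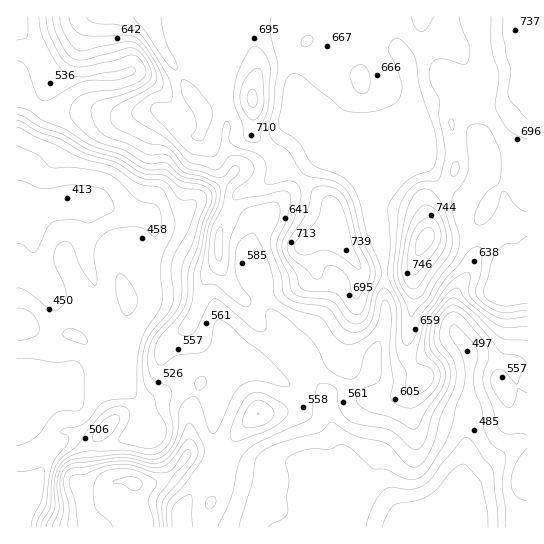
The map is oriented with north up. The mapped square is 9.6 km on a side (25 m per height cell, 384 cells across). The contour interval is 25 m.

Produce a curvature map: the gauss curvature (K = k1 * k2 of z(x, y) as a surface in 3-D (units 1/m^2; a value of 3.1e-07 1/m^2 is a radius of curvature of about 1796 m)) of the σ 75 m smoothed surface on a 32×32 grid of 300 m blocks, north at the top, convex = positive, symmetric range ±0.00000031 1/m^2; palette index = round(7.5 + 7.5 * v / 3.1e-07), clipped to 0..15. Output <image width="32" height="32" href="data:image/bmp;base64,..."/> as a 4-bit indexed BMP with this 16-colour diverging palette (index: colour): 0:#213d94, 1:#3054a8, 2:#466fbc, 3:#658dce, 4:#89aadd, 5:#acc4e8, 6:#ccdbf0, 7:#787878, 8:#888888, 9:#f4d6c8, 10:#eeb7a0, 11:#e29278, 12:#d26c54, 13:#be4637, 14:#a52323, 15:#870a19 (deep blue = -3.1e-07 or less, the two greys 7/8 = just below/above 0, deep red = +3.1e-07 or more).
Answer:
<image width="32" height="32" href="data:image/bmp;base64,Qk12AgAAAAAAAHYAAAAoAAAAIAAAACAAAAABAAQAAAAAAAACAAATCwAAEwsAABAAAAAAAAAAlD0hAKhUMAC8b0YAzo1lAN2qiQDoxKwA8NvMAHh4eACIiIgAyNb0AKC37gB4kuIAVGzSADdGvgAjI6UAGQqHAGaHeHe4h3d4d3d3iIeHeIh7ZYeHOqineIiHiIh3d3h3iJ14ioZmd3d4iId3d3iIiHhfS80gd3d4h4eHd4iIh3p3A1Zn1vdmeIiHh4iId4d2h4dGec5HZmeId4eIiHd3d4iHfqeJR4eLZ4d4d3eHd4eHeIWUdoeHvmeHiHd2eIh3h3h2lXd3d1Z3eXd3moZol4h4d4eHeHd3h3eHh37VaYd4eHd3qId3iHd4d4dThYZYh3iHhqh3d3d4h2aXhLiXZ4d4h3ZomIh3h4dnV5fch2iIh3iIiWeYd4eJjHsSvoeHeId3iHmFh4VohnjMWmB+lniHd4h3d2WIh5d4INh1aId3iHh4d2a4iHZoe1W3dneIh4h4iHeHqJZ/h3eInIZ3d4eIeIh4h9d2eHiYh3/FZ3d4d4d3l3Z1iZd3h3dmaIiHd3iId4hvh3iIe6Z2iVh4eHiIiIWKPAR3hFhXd2gnd3d4d3mYlbebl5eHd4d4jHh4iHd4Z4eJhYR3iHeIeIV4d5eHiHd2iHaWh3h3iIiHmHd5d3iHeIiJRph3d3d3iWeIZneHdqZ5ZftneHh3eFd3d4eHd4hEiIe3iHd5h3eHiIiIdWiPpGiHeGh4eIeHt3h3h3mXj4d4h3dnd3d4h3d3h3eId3VneId3iIeHd3d4h3eHiYhWiHeId4d3h3eId3h4"/>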